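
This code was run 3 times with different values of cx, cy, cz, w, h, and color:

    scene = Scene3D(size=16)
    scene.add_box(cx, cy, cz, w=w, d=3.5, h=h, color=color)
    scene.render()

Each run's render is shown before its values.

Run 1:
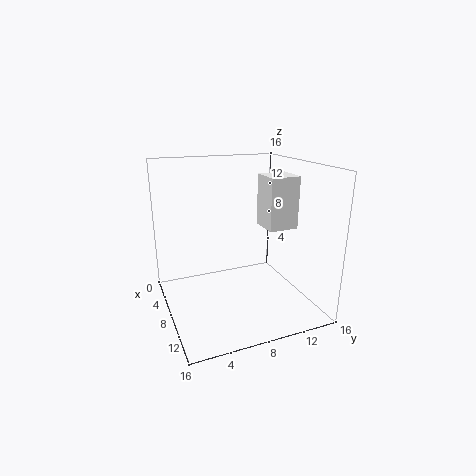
cx = 5.5; cy = 11.5; cz = 8.5; w = 3.5; h = 6; color = 'white'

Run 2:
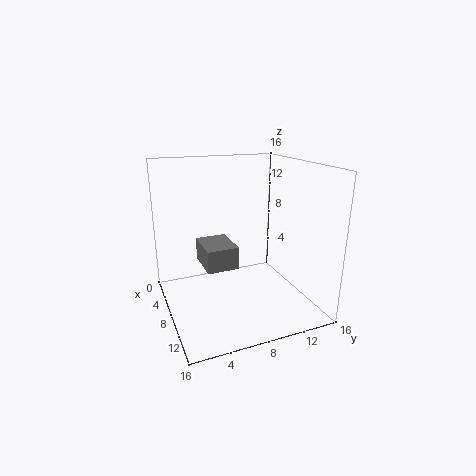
cx = 5; cy = 4; cz = 5; w = 4.5; h = 2.5; color = 'gray'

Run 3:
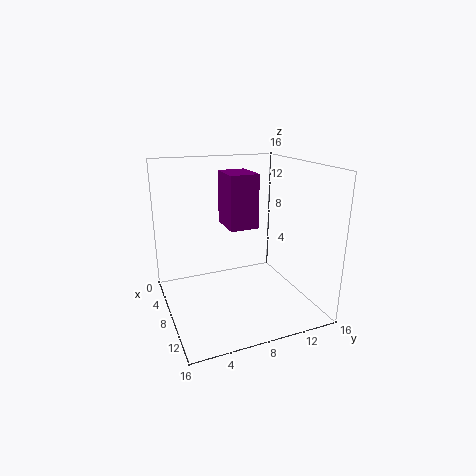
cx = 1.5; cy = 8; cz = 8; w = 4.5; h = 6.5; color = 'purple'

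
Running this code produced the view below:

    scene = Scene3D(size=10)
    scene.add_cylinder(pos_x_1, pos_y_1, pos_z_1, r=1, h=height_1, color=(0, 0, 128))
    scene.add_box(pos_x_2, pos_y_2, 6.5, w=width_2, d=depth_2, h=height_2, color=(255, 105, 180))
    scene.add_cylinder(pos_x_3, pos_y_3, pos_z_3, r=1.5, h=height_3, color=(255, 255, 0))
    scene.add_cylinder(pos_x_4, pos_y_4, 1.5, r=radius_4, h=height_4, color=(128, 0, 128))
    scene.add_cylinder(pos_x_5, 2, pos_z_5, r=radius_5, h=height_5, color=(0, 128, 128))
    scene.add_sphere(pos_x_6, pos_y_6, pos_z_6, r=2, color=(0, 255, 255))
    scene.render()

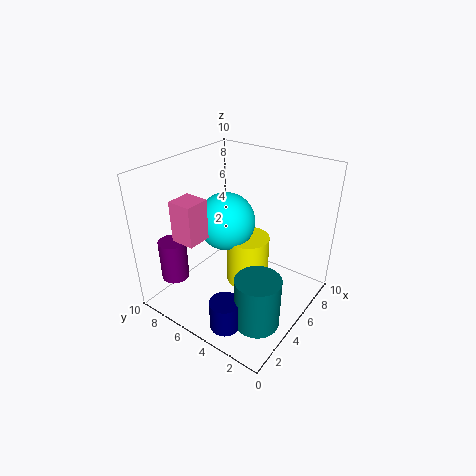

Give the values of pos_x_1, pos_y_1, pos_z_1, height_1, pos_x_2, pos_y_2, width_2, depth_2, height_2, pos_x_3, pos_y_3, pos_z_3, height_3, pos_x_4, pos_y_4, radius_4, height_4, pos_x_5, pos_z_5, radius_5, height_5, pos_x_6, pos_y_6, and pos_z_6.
pos_x_1 = 1.5
pos_y_1 = 3.5
pos_z_1 = 0.5
height_1 = 2
pos_x_2 = 0.5
pos_y_2 = 5
width_2 = 1.5
depth_2 = 1.5
height_2 = 2.5
pos_x_3 = 5.5
pos_y_3 = 4.5
pos_z_3 = 1.5
height_3 = 3.5
pos_x_4 = 2.5
pos_y_4 = 9
radius_4 = 1
height_4 = 3
pos_x_5 = 3
pos_z_5 = 0.5
radius_5 = 1.5
height_5 = 3.5
pos_x_6 = 5
pos_y_6 = 6
pos_z_6 = 6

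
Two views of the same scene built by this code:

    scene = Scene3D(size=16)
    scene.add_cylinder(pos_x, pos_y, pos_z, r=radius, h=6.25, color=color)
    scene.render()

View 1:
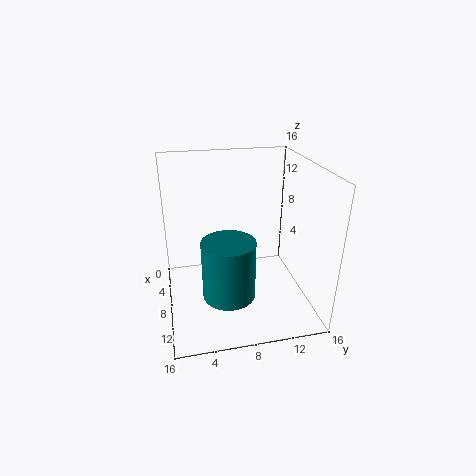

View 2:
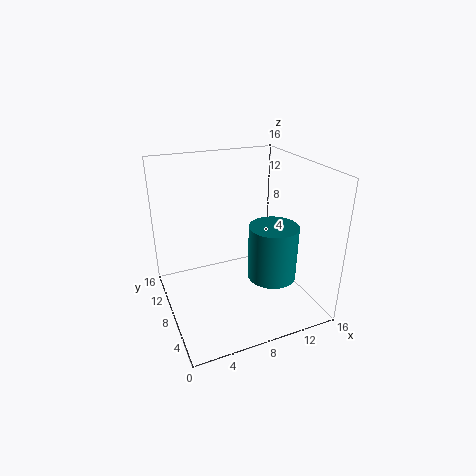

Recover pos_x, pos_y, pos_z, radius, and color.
pos_x = 11.5; pos_y = 6.25; pos_z = 3.25; radius = 2.75; color = 'teal'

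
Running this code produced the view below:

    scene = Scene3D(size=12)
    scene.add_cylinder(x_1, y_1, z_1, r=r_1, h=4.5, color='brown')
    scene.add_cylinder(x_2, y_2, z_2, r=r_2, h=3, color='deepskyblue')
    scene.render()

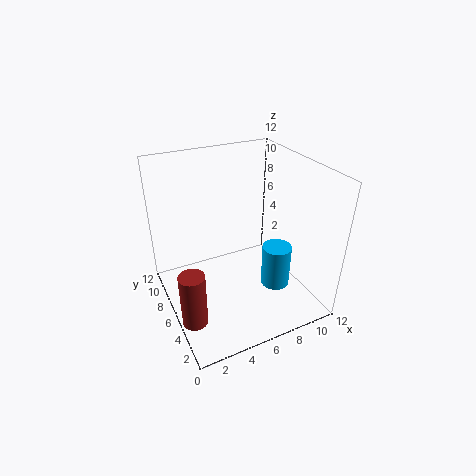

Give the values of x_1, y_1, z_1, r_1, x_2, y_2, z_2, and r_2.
x_1 = 1
y_1 = 3.5
z_1 = 1
r_1 = 1
x_2 = 6.5
y_2 = 1
z_2 = 5
r_2 = 1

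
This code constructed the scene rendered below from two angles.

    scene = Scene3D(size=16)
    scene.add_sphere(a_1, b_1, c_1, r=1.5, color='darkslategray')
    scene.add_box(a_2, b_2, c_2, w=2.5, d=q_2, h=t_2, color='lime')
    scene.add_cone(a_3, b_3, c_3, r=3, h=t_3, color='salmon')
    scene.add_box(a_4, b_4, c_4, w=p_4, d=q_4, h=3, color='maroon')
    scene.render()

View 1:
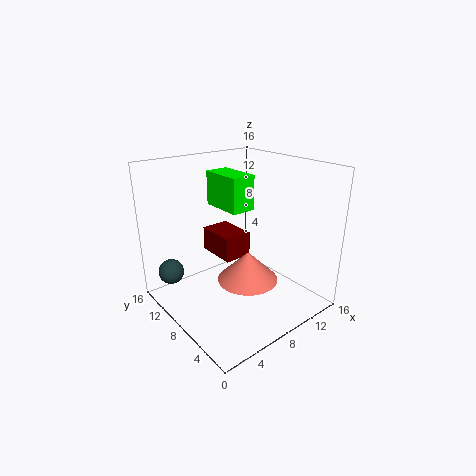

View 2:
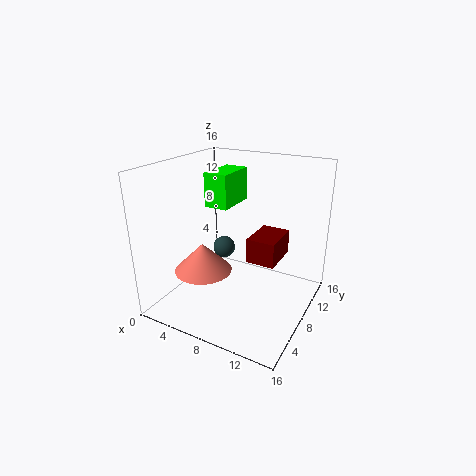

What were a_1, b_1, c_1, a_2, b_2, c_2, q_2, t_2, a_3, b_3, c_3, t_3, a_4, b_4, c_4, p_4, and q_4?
a_1 = 2.5, b_1 = 14, c_1 = 3, a_2 = 5.5, b_2 = 5.5, c_2 = 12, q_2 = 4.5, t_2 = 3.5, a_3 = 6, b_3 = 4, c_3 = 5.5, t_3 = 3, a_4 = 8, b_4 = 10, c_4 = 4, p_4 = 3.5, q_4 = 5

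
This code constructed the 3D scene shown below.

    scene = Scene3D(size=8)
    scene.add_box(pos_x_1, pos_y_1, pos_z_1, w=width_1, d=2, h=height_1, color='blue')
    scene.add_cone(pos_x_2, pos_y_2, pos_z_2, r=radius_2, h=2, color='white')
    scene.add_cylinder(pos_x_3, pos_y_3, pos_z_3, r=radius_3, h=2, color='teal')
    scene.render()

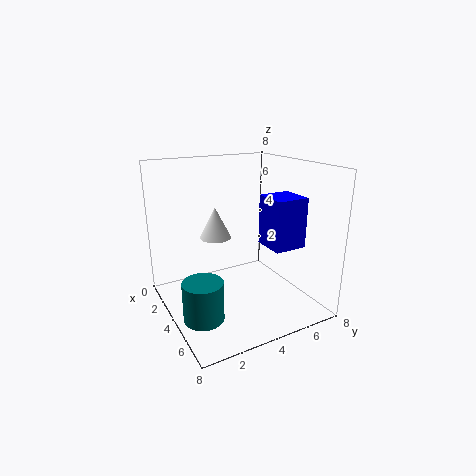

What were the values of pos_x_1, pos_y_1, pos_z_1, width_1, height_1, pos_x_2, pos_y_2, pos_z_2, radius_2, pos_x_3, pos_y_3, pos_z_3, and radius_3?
pos_x_1 = 3; pos_y_1 = 6; pos_z_1 = 3; width_1 = 2; height_1 = 3; pos_x_2 = 1; pos_y_2 = 4; pos_z_2 = 3; radius_2 = 1; pos_x_3 = 6; pos_y_3 = 1; pos_z_3 = 1; radius_3 = 1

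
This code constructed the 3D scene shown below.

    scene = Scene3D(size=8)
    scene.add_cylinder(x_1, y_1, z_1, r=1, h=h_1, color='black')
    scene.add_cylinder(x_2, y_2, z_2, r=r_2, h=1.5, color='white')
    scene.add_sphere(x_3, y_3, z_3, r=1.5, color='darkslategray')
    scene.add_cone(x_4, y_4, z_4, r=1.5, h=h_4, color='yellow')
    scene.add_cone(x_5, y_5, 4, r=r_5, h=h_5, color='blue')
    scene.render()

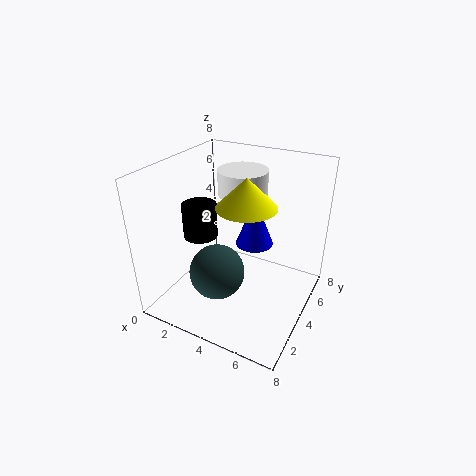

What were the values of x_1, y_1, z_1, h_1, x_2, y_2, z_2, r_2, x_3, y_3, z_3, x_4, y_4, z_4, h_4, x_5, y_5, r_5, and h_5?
x_1 = 1.5
y_1 = 4
z_1 = 3.5
h_1 = 2
x_2 = 3
y_2 = 6.5
z_2 = 5.5
r_2 = 1.5
x_3 = 3.5
y_3 = 2.5
z_3 = 2.5
x_4 = 5
y_4 = 3
z_4 = 6.5
h_4 = 1.5
x_5 = 5
y_5 = 4
r_5 = 1
h_5 = 2.5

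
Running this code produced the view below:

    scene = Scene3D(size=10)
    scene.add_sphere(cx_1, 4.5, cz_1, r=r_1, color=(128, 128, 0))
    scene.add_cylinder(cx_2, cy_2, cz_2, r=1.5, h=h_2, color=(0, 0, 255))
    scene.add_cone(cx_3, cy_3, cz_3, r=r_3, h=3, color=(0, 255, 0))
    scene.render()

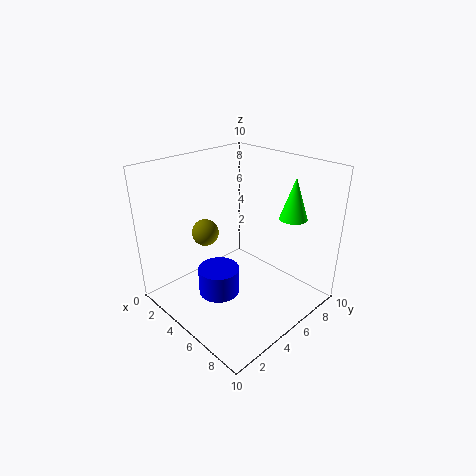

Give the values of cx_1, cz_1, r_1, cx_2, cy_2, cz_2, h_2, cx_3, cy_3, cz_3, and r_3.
cx_1 = 2
cz_1 = 4.5
r_1 = 1
cx_2 = 4
cy_2 = 4
cz_2 = 0.5
h_2 = 2
cx_3 = 7
cy_3 = 8.5
cz_3 = 6
r_3 = 1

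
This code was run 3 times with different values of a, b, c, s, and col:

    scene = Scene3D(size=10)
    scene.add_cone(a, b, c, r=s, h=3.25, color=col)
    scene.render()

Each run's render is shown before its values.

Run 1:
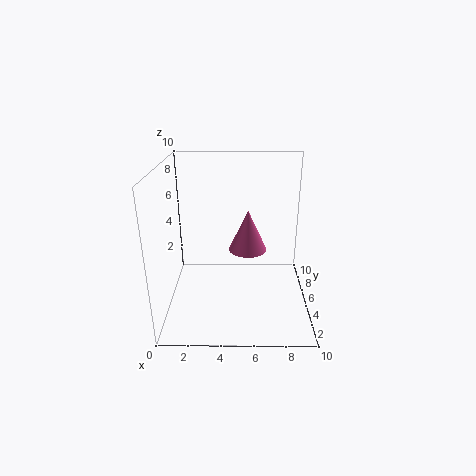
a = 5.75; b = 7.75; c = 2.75; s = 1.5; col = 'hotpink'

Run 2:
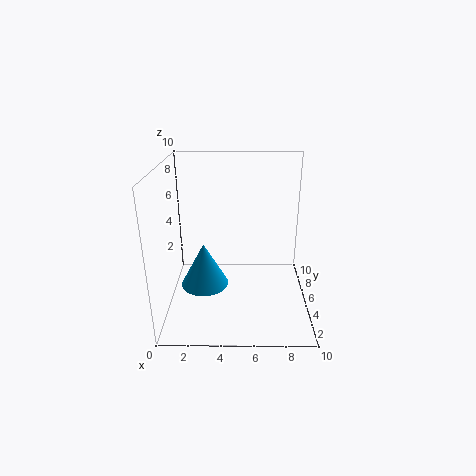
a = 2.5; b = 5.5; c = 1; s = 1.75; col = 'deepskyblue'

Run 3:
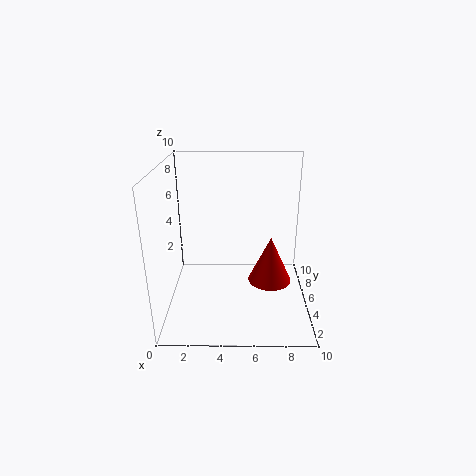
a = 7.25; b = 4.5; c = 2; s = 1.5; col = 'red'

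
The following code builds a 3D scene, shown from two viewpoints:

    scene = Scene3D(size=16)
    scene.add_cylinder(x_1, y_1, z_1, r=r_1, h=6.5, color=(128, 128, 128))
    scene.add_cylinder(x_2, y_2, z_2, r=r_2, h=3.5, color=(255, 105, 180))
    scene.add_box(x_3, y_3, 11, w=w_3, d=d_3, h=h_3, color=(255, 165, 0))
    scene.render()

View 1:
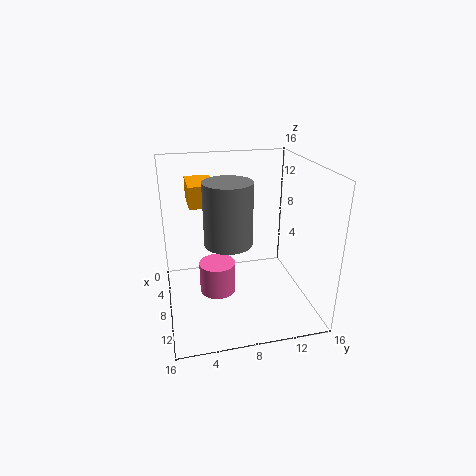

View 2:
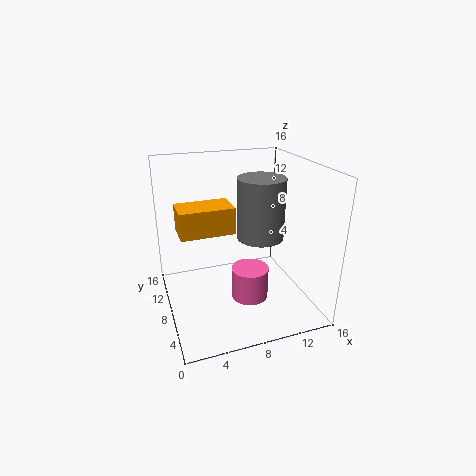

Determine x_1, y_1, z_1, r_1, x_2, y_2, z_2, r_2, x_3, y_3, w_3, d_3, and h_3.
x_1 = 10, y_1 = 6.5, z_1 = 8.5, r_1 = 2.5, x_2 = 8.5, y_2 = 5.5, z_2 = 2, r_2 = 2, x_3 = 1, y_3 = 3, w_3 = 5, d_3 = 3, h_3 = 2.5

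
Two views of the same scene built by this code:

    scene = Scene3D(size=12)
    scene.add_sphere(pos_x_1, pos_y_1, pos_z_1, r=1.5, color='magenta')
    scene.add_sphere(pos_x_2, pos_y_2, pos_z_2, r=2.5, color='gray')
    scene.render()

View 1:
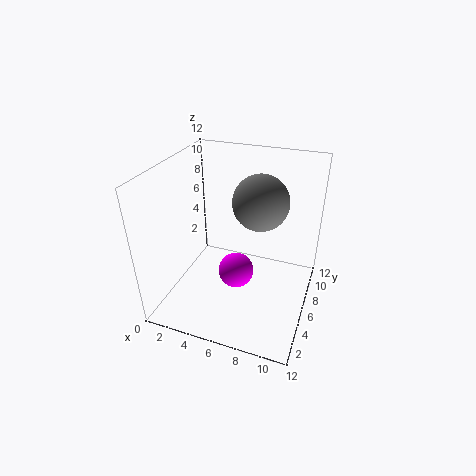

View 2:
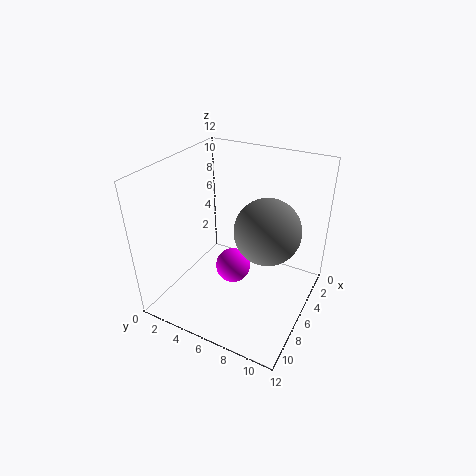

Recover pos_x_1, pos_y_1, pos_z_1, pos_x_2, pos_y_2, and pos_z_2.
pos_x_1 = 6
pos_y_1 = 5.5
pos_z_1 = 3
pos_x_2 = 7
pos_y_2 = 9
pos_z_2 = 8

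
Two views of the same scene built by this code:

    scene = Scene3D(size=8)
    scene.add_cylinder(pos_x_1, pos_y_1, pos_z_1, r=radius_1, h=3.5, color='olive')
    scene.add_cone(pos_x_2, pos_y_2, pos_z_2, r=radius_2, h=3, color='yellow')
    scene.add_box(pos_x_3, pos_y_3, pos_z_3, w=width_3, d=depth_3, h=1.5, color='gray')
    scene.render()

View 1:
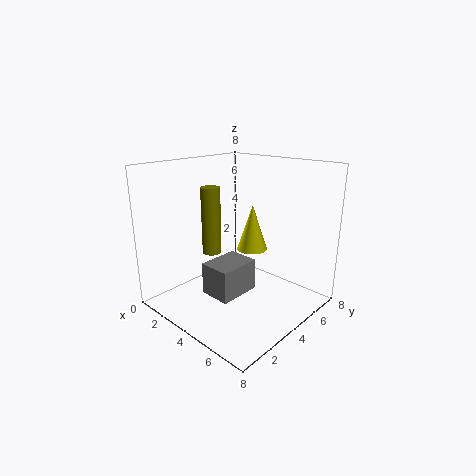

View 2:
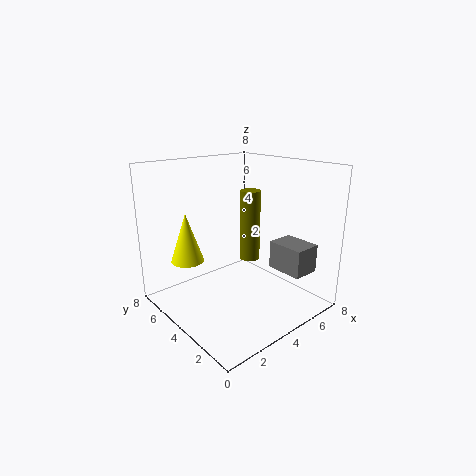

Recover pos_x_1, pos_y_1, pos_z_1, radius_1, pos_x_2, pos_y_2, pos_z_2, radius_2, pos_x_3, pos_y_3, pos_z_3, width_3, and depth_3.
pos_x_1 = 3.5
pos_y_1 = 2.5
pos_z_1 = 3.5
radius_1 = 0.5
pos_x_2 = 2.5
pos_y_2 = 7
pos_z_2 = 2
radius_2 = 1
pos_x_3 = 5
pos_y_3 = 0.5
pos_z_3 = 2.5
width_3 = 1.5
depth_3 = 2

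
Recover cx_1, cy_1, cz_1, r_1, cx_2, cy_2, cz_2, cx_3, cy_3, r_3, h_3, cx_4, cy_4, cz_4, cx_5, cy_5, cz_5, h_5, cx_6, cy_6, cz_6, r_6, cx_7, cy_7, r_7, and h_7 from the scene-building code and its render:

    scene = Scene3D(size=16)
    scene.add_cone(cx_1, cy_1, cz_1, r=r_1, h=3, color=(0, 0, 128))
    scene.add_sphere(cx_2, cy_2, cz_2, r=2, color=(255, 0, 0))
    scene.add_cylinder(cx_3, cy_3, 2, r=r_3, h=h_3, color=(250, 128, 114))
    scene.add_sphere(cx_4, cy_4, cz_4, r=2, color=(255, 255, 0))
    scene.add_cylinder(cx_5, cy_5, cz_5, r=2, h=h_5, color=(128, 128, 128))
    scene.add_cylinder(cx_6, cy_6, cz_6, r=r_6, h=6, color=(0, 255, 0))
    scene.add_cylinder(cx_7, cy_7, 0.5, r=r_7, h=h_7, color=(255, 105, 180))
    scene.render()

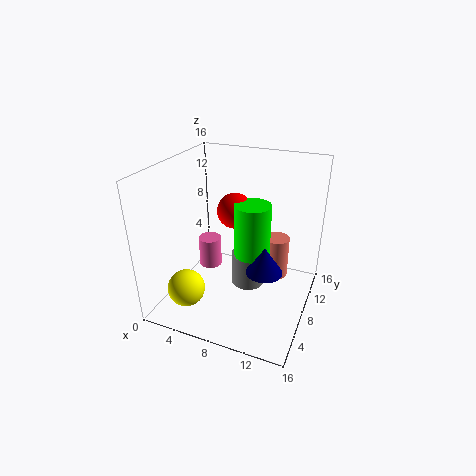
cx_1 = 11.5; cy_1 = 7; cz_1 = 5; r_1 = 2; cx_2 = 7; cy_2 = 9.5; cz_2 = 10.5; cx_3 = 11.5; cy_3 = 11.5; r_3 = 1.5; h_3 = 5; cx_4 = 4; cy_4 = 3; cz_4 = 3.5; cx_5 = 8.5; cy_5 = 10; cz_5 = 1; h_5 = 4; cx_6 = 9.5; cy_6 = 8.5; cz_6 = 6; r_6 = 2; cx_7 = 2; cy_7 = 12.5; r_7 = 1.5; h_7 = 4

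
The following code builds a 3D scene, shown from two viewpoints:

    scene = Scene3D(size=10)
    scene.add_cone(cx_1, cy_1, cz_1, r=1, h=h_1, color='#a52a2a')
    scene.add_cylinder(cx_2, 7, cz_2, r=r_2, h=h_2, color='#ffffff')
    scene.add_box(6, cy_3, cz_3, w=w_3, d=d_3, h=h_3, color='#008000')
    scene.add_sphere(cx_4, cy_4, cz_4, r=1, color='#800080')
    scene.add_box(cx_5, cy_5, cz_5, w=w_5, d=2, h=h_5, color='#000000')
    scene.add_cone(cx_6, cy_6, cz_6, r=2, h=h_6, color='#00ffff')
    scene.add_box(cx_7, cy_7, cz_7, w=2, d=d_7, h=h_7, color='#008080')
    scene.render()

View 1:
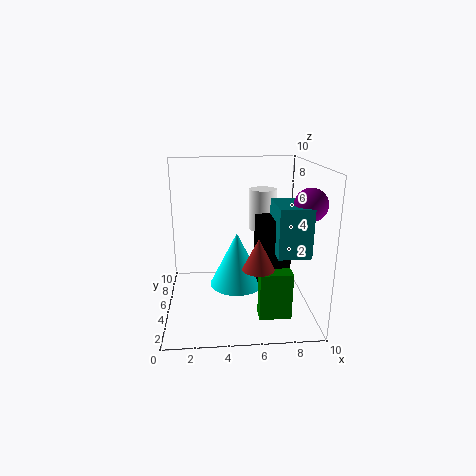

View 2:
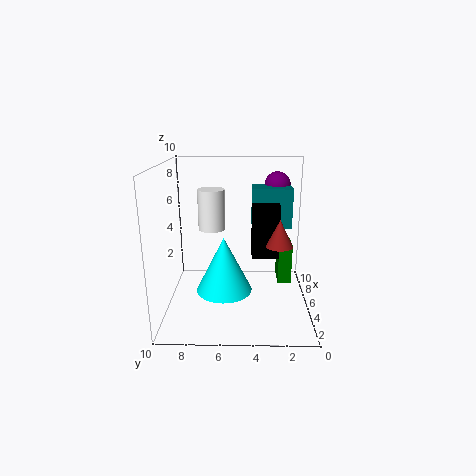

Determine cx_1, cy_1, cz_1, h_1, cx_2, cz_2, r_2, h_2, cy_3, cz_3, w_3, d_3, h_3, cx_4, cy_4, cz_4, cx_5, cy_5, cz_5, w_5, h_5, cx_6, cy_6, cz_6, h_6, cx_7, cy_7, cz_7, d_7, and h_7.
cx_1 = 6, cy_1 = 2, cz_1 = 4, h_1 = 2, cx_2 = 7, cz_2 = 5, r_2 = 1, h_2 = 3, cy_3 = 1, cz_3 = 1, w_3 = 2, d_3 = 1, h_3 = 3, cx_4 = 9, cy_4 = 2, cz_4 = 8, cx_5 = 6, cy_5 = 2, cz_5 = 3, w_5 = 2, h_5 = 4, cx_6 = 5, cy_6 = 6, cz_6 = 1, h_6 = 4, cx_7 = 7, cy_7 = 1, cz_7 = 5, d_7 = 3, h_7 = 3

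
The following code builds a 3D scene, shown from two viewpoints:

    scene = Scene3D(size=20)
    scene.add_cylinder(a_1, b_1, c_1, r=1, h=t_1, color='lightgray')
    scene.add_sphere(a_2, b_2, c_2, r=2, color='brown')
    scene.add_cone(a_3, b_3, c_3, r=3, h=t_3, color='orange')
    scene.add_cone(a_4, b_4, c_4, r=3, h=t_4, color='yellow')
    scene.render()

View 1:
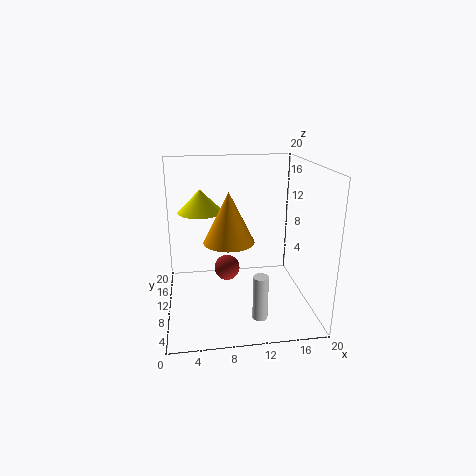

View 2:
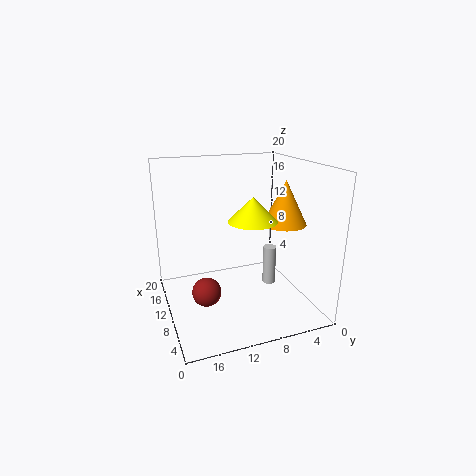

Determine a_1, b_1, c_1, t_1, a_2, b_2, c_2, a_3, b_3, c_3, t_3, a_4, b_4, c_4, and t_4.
a_1 = 12
b_1 = 4
c_1 = 1
t_1 = 6
a_2 = 9
b_2 = 15
c_2 = 3
a_3 = 8
b_3 = 4
c_3 = 12
t_3 = 6
a_4 = 5
b_4 = 10
c_4 = 14
t_4 = 3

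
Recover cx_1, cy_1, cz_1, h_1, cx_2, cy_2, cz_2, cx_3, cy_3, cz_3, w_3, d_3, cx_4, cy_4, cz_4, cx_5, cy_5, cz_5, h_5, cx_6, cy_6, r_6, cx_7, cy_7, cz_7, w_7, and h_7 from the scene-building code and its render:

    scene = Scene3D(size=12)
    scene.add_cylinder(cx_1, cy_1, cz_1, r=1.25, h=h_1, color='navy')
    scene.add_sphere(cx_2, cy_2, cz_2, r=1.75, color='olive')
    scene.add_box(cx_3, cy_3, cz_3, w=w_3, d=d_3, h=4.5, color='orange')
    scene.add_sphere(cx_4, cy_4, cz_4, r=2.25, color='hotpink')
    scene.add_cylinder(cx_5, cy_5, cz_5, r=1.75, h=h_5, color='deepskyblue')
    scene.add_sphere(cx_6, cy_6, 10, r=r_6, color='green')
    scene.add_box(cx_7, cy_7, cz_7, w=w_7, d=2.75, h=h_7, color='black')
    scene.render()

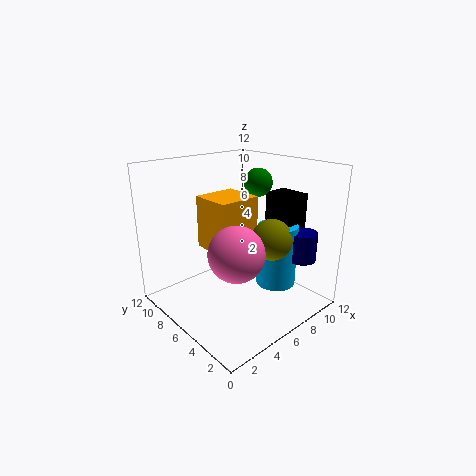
cx_1 = 10.5, cy_1 = 2.75, cz_1 = 3.75, h_1 = 2.5, cx_2 = 8.25, cy_2 = 4.25, cz_2 = 5.75, cx_3 = 4.25, cy_3 = 5.75, cz_3 = 4.75, w_3 = 3.75, d_3 = 3.5, cx_4 = 4.5, cy_4 = 4.5, cz_4 = 5.5, cx_5 = 9.25, cy_5 = 4.5, cz_5 = 1.25, h_5 = 5.5, cx_6 = 9.25, cy_6 = 7, r_6 = 1.25, cx_7 = 9.5, cy_7 = 3.5, cz_7 = 4.5, w_7 = 2.25, h_7 = 4.75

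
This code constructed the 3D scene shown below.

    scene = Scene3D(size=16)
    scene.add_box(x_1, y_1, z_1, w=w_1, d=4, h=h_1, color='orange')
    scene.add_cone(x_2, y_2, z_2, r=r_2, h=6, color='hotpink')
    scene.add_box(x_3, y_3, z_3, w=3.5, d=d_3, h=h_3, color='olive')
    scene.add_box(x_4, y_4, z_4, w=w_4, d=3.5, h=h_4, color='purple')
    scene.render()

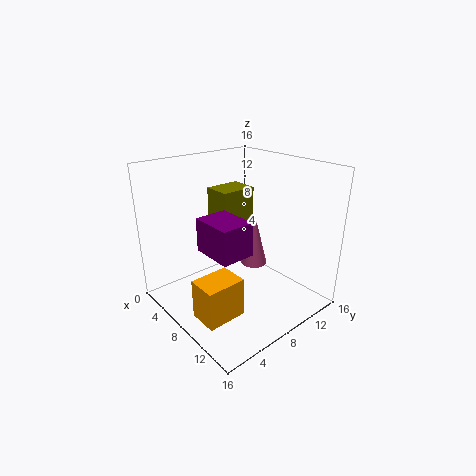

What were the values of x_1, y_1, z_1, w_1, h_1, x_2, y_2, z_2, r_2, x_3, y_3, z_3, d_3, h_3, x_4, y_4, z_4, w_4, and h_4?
x_1 = 10, y_1 = 0.5, z_1 = 2.5, w_1 = 3, h_1 = 4, x_2 = 8.5, y_2 = 10, z_2 = 4.5, r_2 = 1.5, x_3 = 1, y_3 = 9, z_3 = 6, d_3 = 4.5, h_3 = 6, x_4 = 7.5, y_4 = 3, z_4 = 8, w_4 = 4.5, h_4 = 3.5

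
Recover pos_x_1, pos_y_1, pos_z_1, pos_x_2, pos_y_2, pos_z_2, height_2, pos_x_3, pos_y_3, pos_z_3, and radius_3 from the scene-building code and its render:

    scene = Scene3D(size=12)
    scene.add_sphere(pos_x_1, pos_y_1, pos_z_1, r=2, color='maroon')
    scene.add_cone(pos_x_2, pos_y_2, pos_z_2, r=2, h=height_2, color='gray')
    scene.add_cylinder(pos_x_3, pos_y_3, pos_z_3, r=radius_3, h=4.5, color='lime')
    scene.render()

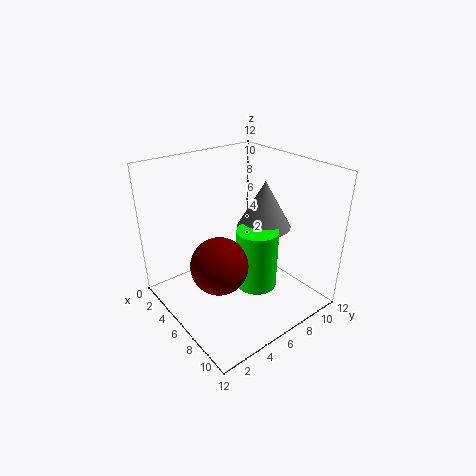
pos_x_1 = 9
pos_y_1 = 2
pos_z_1 = 6.5
pos_x_2 = 8.5
pos_y_2 = 6.5
pos_z_2 = 8
height_2 = 3.5
pos_x_3 = 9.5
pos_y_3 = 5
pos_z_3 = 4
radius_3 = 1.5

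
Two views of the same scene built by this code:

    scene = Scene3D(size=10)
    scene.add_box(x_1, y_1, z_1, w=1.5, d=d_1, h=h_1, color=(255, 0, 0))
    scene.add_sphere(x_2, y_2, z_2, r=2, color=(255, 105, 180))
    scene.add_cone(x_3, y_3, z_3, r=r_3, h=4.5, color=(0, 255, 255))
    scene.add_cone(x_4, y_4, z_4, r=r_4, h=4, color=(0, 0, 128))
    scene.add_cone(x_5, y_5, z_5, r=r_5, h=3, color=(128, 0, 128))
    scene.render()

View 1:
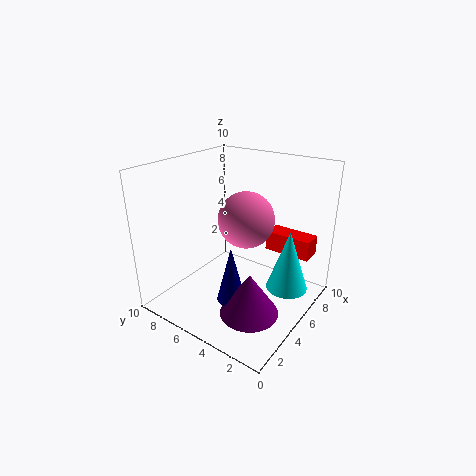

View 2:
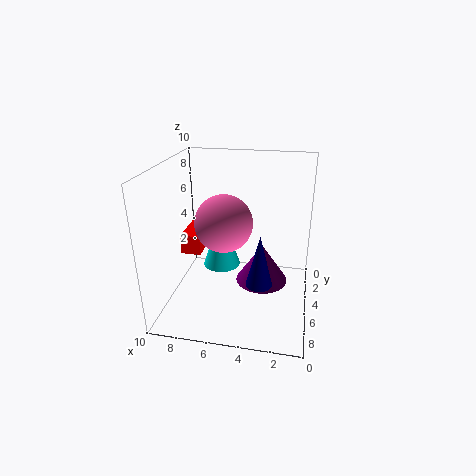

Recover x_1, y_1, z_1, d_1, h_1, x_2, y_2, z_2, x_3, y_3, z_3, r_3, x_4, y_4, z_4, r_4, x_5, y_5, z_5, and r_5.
x_1 = 8; y_1 = 1; z_1 = 3; d_1 = 3.5; h_1 = 1.5; x_2 = 6; y_2 = 5; z_2 = 6; x_3 = 7; y_3 = 2; z_3 = 1; r_3 = 1.5; x_4 = 3.5; y_4 = 4.5; z_4 = 1; r_4 = 1; x_5 = 3.5; y_5 = 3; z_5 = 0.5; r_5 = 2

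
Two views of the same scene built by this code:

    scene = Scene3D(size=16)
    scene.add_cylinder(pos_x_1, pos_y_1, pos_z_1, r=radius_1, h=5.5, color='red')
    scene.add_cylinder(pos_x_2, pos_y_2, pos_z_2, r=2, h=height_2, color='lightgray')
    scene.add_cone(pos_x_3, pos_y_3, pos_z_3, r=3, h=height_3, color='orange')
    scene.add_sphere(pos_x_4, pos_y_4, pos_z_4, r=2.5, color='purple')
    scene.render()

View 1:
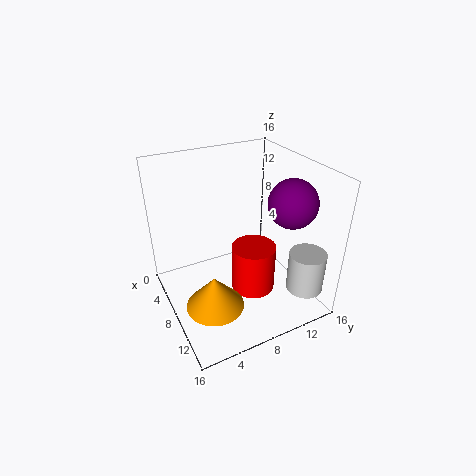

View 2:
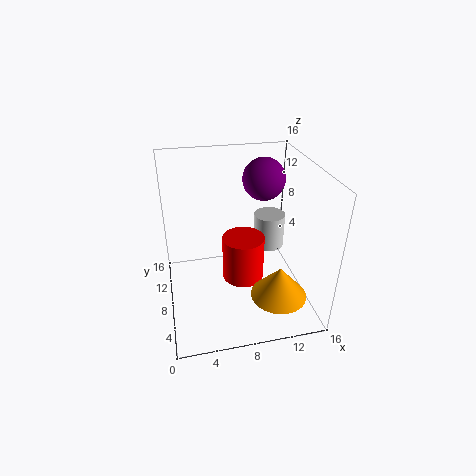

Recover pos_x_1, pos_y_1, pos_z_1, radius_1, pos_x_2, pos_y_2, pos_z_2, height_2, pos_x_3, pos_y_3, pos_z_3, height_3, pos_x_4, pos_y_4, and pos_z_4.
pos_x_1 = 9, pos_y_1 = 9.5, pos_z_1 = 1.5, radius_1 = 2.5, pos_x_2 = 13.5, pos_y_2 = 13.5, pos_z_2 = 3, height_2 = 4.5, pos_x_3 = 11.5, pos_y_3 = 3.5, pos_z_3 = 3, height_3 = 3.5, pos_x_4 = 12, pos_y_4 = 12, pos_z_4 = 13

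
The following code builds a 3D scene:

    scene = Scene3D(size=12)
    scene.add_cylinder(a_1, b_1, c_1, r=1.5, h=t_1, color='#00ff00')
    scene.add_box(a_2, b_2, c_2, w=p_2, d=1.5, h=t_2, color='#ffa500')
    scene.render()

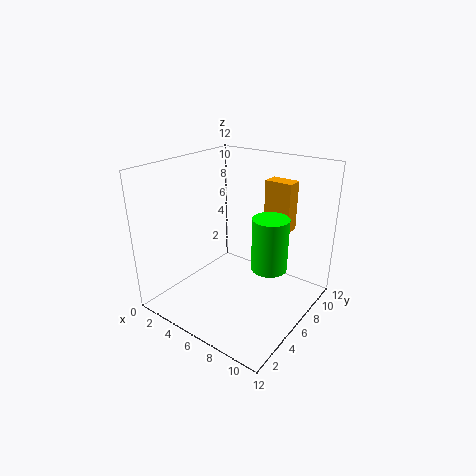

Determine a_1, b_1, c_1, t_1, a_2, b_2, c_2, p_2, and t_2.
a_1 = 8.5; b_1 = 7; c_1 = 3.5; t_1 = 4.5; a_2 = 6; b_2 = 10; c_2 = 5.5; p_2 = 2.5; t_2 = 4.5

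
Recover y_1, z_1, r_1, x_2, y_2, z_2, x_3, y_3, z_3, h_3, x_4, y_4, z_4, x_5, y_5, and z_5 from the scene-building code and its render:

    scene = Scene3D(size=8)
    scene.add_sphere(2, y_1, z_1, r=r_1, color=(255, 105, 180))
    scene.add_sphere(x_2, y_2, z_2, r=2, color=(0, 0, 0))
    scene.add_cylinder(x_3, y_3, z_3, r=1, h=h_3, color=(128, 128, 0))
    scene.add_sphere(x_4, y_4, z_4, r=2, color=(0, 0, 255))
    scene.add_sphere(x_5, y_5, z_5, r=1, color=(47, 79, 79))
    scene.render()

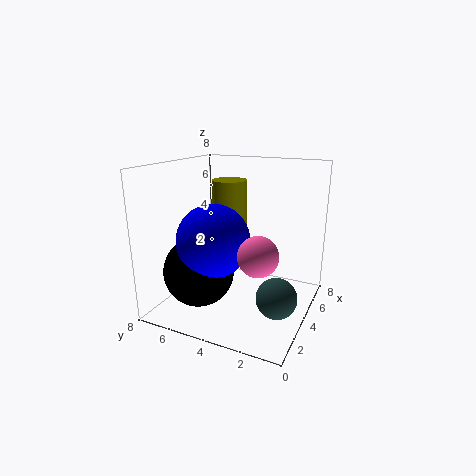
y_1 = 2; z_1 = 4; r_1 = 1; x_2 = 3; y_2 = 6; z_2 = 2; x_3 = 5; y_3 = 5; z_3 = 3; h_3 = 4; x_4 = 3; y_4 = 5; z_4 = 4; x_5 = 2; y_5 = 1; z_5 = 2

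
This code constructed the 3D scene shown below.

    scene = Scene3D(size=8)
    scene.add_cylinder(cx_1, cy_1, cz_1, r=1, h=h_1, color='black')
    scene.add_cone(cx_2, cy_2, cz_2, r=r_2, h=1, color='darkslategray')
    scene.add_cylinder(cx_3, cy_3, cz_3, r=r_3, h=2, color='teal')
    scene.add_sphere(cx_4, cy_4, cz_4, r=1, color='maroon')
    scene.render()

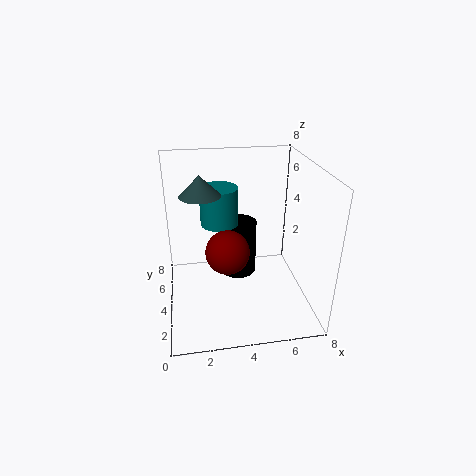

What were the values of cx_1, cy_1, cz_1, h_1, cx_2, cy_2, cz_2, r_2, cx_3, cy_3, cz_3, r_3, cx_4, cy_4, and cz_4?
cx_1 = 4
cy_1 = 4
cz_1 = 2
h_1 = 3
cx_2 = 2
cy_2 = 3
cz_2 = 7
r_2 = 1
cx_3 = 3
cy_3 = 4
cz_3 = 5
r_3 = 1
cx_4 = 3
cy_4 = 1
cz_4 = 5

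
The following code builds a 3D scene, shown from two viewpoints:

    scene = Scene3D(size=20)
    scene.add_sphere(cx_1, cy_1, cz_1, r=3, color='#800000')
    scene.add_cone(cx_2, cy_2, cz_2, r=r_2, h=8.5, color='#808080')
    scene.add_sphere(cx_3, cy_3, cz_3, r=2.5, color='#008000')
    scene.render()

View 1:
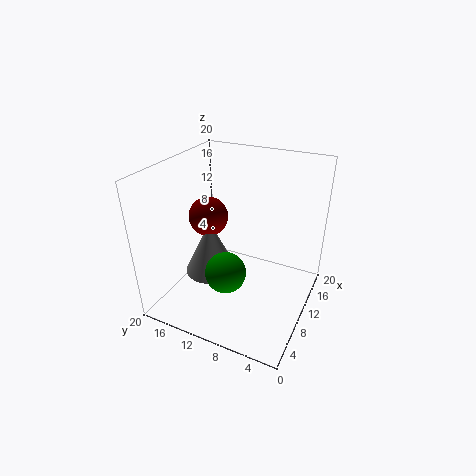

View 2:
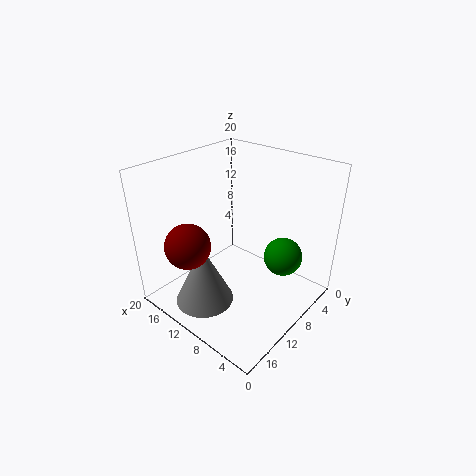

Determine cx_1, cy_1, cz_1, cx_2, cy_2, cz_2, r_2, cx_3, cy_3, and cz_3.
cx_1 = 13
cy_1 = 16.5
cz_1 = 10.5
cx_2 = 11.5
cy_2 = 15.5
cz_2 = 2
r_2 = 4
cx_3 = 3.5
cy_3 = 8.5
cz_3 = 9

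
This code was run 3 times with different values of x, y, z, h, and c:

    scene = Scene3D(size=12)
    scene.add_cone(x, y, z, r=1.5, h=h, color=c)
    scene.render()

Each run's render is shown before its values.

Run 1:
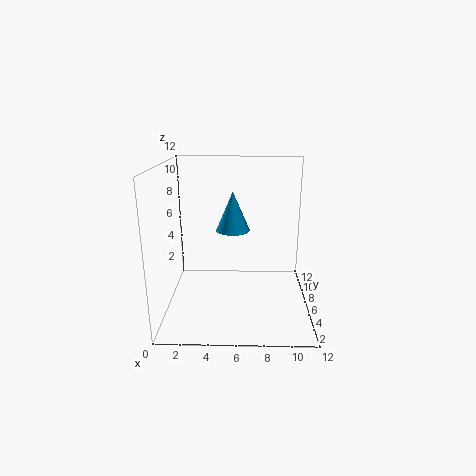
x = 5.5
y = 8
z = 6
h = 3.5
c = 'deepskyblue'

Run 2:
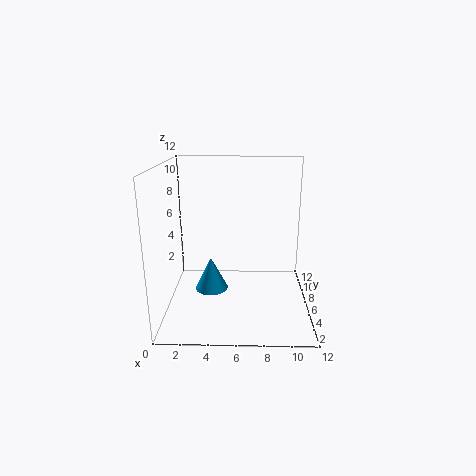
x = 3.5
y = 7.5
z = 0.5
h = 3
c = 'deepskyblue'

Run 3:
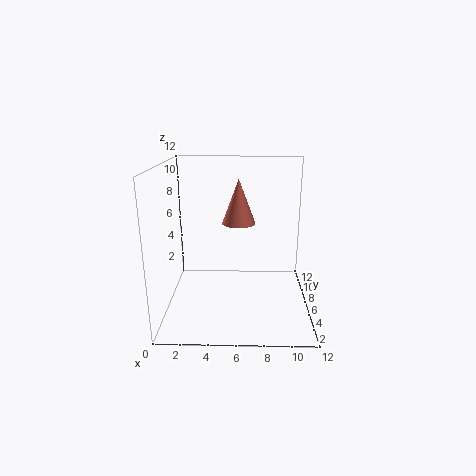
x = 6
y = 8.5
z = 6.5
h = 4
c = 'salmon'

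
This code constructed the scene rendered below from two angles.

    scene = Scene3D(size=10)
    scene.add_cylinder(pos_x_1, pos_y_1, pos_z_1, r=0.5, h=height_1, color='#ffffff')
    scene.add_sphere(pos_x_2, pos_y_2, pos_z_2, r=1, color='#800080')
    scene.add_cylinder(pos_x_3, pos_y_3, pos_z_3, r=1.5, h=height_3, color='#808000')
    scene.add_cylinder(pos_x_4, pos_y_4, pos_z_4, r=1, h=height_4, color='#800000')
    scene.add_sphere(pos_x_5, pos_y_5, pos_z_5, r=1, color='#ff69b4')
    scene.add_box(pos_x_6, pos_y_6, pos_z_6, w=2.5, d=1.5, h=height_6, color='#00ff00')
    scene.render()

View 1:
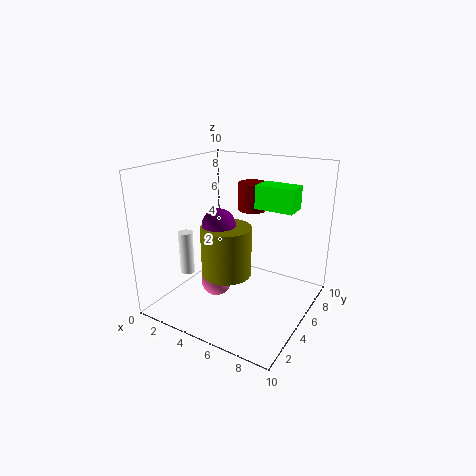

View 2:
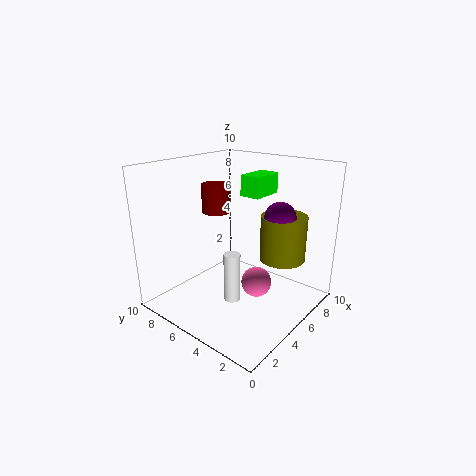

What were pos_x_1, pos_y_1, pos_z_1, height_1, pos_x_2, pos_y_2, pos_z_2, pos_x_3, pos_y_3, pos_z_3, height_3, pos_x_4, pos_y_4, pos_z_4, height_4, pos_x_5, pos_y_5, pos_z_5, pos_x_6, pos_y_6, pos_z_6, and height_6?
pos_x_1 = 2, pos_y_1 = 3, pos_z_1 = 2.5, height_1 = 3, pos_x_2 = 5.5, pos_y_2 = 2, pos_z_2 = 7, pos_x_3 = 6, pos_y_3 = 2, pos_z_3 = 4, height_3 = 3, pos_x_4 = 5, pos_y_4 = 7, pos_z_4 = 6.5, height_4 = 2, pos_x_5 = 4.5, pos_y_5 = 3, pos_z_5 = 2.5, pos_x_6 = 6.5, pos_y_6 = 4.5, pos_z_6 = 7.5, height_6 = 1.5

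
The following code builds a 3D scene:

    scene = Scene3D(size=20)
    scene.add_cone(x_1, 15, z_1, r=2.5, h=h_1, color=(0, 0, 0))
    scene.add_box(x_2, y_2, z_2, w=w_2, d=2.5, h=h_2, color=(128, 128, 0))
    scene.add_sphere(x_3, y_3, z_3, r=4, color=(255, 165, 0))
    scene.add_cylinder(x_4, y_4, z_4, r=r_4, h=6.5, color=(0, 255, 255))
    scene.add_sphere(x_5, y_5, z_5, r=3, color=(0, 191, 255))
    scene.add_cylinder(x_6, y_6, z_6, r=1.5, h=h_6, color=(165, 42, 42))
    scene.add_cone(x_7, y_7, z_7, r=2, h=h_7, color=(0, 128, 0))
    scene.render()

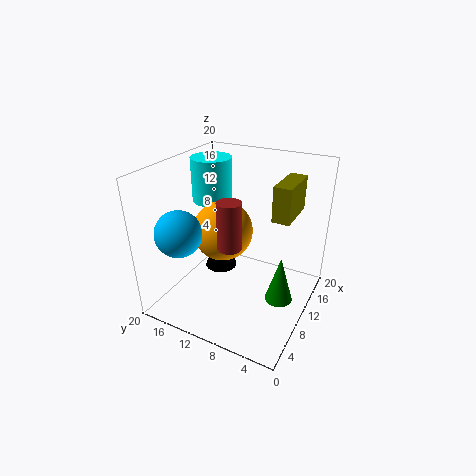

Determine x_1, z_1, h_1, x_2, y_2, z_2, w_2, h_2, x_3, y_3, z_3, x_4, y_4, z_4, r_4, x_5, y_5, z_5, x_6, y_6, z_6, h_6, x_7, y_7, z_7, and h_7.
x_1 = 13.5
z_1 = 2
h_1 = 6
x_2 = 12
y_2 = 3.5
z_2 = 12.5
w_2 = 6.5
h_2 = 5
x_3 = 8.5
y_3 = 11.5
z_3 = 11.5
x_4 = 14
y_4 = 16.5
z_4 = 13
r_4 = 3
x_5 = 3.5
y_5 = 15
z_5 = 12.5
x_6 = 5
y_6 = 8.5
z_6 = 11.5
h_6 = 6
x_7 = 11.5
y_7 = 4
z_7 = 0.5
h_7 = 7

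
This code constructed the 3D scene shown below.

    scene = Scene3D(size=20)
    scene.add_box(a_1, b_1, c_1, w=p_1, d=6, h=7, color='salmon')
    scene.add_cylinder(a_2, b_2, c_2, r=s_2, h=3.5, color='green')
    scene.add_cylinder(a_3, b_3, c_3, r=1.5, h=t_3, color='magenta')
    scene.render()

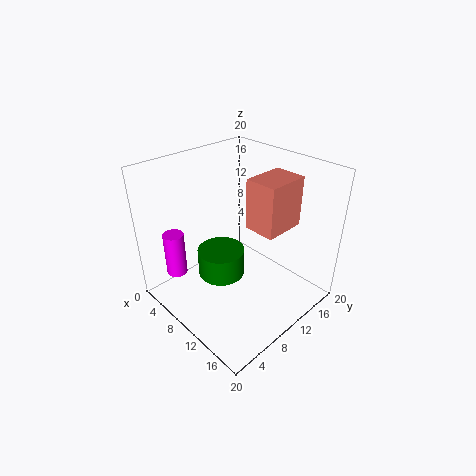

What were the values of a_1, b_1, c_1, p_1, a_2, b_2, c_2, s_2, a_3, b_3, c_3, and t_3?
a_1 = 10.5, b_1 = 11, c_1 = 11.5, p_1 = 4.5, a_2 = 11, b_2 = 6, c_2 = 7, s_2 = 3, a_3 = 3, b_3 = 4, c_3 = 3.5, t_3 = 6.5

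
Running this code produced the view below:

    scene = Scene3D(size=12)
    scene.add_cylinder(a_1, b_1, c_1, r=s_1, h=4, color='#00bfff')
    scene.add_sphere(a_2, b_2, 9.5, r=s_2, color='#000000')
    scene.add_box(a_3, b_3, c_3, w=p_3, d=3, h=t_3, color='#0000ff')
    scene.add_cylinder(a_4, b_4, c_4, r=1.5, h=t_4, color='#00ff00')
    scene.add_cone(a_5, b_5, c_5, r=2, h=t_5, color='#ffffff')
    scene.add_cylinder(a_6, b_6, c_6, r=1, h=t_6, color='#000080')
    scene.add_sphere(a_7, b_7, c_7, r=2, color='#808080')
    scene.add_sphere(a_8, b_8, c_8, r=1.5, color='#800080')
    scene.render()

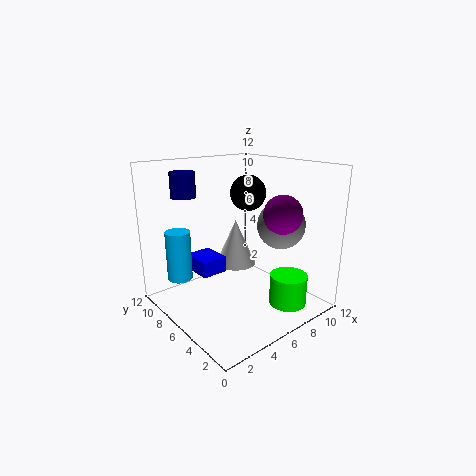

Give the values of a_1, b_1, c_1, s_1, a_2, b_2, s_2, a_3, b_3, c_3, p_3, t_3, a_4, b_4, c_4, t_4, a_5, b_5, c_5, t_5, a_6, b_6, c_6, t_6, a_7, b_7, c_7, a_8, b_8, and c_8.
a_1 = 1.5
b_1 = 8
c_1 = 3
s_1 = 1
a_2 = 7.5
b_2 = 6.5
s_2 = 1.5
a_3 = 4.5
b_3 = 9
c_3 = 1.5
p_3 = 2.5
t_3 = 1.5
a_4 = 8
b_4 = 2
c_4 = 1
t_4 = 2.5
a_5 = 9
b_5 = 10
c_5 = 1.5
t_5 = 4.5
a_6 = 2.5
b_6 = 8.5
c_6 = 9.5
t_6 = 2
a_7 = 9
b_7 = 4
c_7 = 7
a_8 = 7.5
b_8 = 2.5
c_8 = 8.5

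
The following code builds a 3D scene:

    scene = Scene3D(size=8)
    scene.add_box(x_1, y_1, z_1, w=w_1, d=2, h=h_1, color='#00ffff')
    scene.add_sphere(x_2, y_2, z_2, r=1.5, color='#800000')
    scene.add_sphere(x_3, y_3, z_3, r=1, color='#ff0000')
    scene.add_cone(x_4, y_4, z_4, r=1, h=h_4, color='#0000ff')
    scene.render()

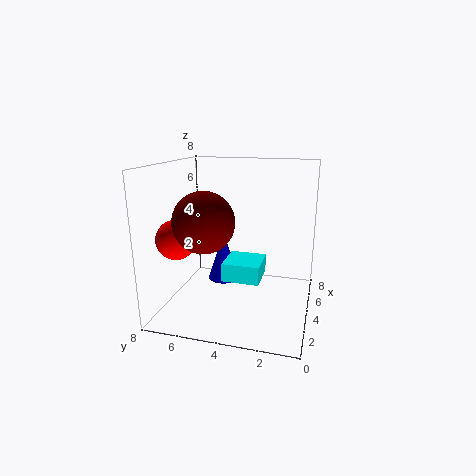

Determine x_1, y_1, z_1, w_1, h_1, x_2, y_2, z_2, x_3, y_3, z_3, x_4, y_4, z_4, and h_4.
x_1 = 2.5
y_1 = 2.5
z_1 = 2
w_1 = 2
h_1 = 1
x_2 = 1.5
y_2 = 5
z_2 = 5.5
x_3 = 1.5
y_3 = 6.5
z_3 = 4.5
x_4 = 6
y_4 = 5.5
z_4 = 0.5
h_4 = 3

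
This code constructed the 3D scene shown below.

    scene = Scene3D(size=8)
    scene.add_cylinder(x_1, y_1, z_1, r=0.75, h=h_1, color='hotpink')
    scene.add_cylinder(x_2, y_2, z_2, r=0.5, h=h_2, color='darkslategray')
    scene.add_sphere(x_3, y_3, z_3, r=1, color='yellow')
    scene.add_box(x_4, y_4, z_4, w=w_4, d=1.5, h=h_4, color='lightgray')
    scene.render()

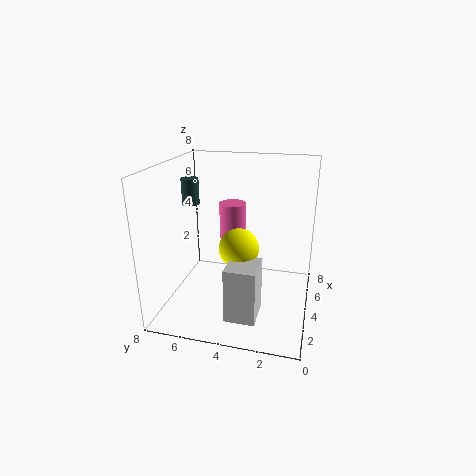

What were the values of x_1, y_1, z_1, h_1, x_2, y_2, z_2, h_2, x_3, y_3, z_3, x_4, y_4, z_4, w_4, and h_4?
x_1 = 4.75
y_1 = 4.5
z_1 = 3.75
h_1 = 2
x_2 = 4.75
y_2 = 7
z_2 = 5.5
h_2 = 1.5
x_3 = 2.25
y_3 = 3.5
z_3 = 4.25
x_4 = 0.25
y_4 = 2.25
z_4 = 1.25
w_4 = 1.75
h_4 = 2.75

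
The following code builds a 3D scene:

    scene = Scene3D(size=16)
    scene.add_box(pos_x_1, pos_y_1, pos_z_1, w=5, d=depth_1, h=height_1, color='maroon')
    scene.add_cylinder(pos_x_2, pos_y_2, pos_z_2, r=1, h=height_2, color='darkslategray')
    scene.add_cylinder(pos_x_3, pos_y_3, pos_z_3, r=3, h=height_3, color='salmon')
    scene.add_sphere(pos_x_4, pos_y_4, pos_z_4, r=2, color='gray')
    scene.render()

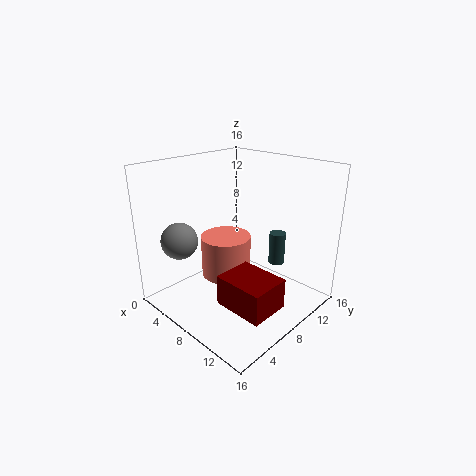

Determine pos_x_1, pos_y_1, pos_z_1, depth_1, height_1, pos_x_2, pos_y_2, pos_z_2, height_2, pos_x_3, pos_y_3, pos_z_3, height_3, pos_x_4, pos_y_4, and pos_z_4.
pos_x_1 = 11; pos_y_1 = 2; pos_z_1 = 4; depth_1 = 4; height_1 = 3; pos_x_2 = 9; pos_y_2 = 14; pos_z_2 = 3; height_2 = 4; pos_x_3 = 5; pos_y_3 = 9; pos_z_3 = 2; height_3 = 5; pos_x_4 = 4; pos_y_4 = 3; pos_z_4 = 8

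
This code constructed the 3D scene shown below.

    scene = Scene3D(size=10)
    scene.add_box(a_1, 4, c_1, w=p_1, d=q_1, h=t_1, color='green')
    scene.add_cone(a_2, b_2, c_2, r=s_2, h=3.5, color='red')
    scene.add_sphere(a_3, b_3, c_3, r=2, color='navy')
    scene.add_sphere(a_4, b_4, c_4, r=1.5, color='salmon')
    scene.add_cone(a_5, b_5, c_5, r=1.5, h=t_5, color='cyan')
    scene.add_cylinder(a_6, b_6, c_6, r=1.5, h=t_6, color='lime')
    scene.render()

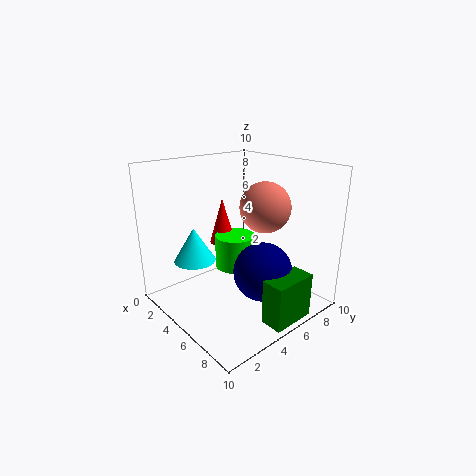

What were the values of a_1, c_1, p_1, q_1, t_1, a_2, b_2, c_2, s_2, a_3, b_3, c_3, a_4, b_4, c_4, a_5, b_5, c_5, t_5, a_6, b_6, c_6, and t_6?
a_1 = 8.5; c_1 = 0.5; p_1 = 1.5; q_1 = 3; t_1 = 3; a_2 = 2; b_2 = 6; c_2 = 3.5; s_2 = 1; a_3 = 7; b_3 = 5.5; c_3 = 3; a_4 = 8; b_4 = 4.5; c_4 = 8; a_5 = 2.5; b_5 = 3; c_5 = 3; t_5 = 2.5; a_6 = 3.5; b_6 = 6; c_6 = 2; t_6 = 2.5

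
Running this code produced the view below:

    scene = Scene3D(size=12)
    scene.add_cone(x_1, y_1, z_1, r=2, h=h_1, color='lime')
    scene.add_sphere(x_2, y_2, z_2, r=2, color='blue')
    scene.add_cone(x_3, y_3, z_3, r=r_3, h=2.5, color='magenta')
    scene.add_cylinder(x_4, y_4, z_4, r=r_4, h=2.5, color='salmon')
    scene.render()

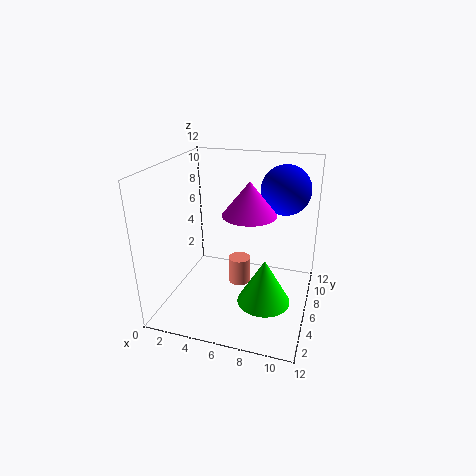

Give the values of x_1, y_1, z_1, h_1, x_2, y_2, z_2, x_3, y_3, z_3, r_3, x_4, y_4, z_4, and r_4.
x_1 = 9; y_1 = 3; z_1 = 2.5; h_1 = 3.5; x_2 = 9.5; y_2 = 7.5; z_2 = 10; x_3 = 7.5; y_3 = 4; z_3 = 9; r_3 = 2; x_4 = 5.5; y_4 = 8; z_4 = 0.5; r_4 = 1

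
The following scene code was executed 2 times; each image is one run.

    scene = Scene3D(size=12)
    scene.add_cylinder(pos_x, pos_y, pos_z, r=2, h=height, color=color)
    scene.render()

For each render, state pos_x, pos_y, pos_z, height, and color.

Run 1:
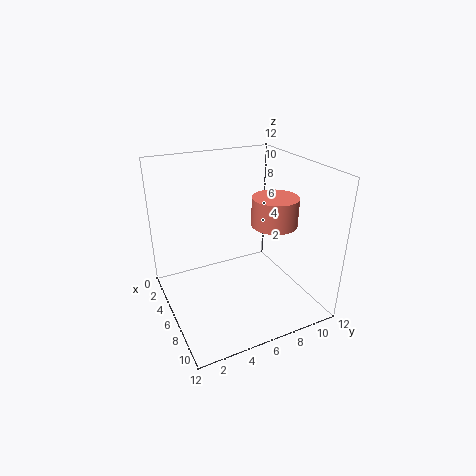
pos_x = 6
pos_y = 9.5
pos_z = 6.5
height = 2.5
color = 'salmon'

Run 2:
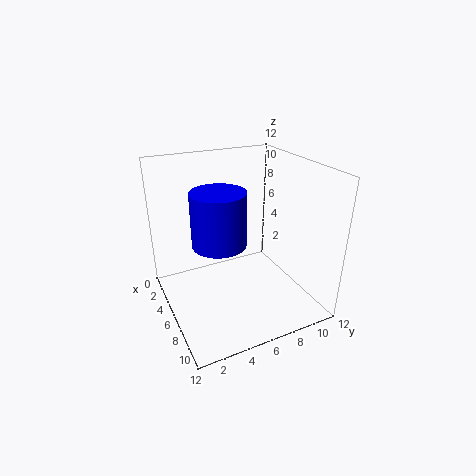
pos_x = 8
pos_y = 3.5
pos_z = 7
height = 4
color = 'blue'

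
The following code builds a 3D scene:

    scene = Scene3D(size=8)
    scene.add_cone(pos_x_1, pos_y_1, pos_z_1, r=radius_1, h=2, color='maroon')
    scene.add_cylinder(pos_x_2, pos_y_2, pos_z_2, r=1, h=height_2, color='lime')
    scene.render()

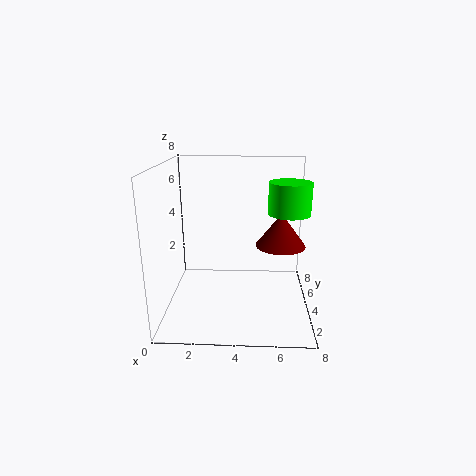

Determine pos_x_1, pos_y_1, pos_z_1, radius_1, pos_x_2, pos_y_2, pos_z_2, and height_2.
pos_x_1 = 6.5, pos_y_1 = 5.5, pos_z_1 = 3, radius_1 = 1.5, pos_x_2 = 6.5, pos_y_2 = 2, pos_z_2 = 6, height_2 = 1.5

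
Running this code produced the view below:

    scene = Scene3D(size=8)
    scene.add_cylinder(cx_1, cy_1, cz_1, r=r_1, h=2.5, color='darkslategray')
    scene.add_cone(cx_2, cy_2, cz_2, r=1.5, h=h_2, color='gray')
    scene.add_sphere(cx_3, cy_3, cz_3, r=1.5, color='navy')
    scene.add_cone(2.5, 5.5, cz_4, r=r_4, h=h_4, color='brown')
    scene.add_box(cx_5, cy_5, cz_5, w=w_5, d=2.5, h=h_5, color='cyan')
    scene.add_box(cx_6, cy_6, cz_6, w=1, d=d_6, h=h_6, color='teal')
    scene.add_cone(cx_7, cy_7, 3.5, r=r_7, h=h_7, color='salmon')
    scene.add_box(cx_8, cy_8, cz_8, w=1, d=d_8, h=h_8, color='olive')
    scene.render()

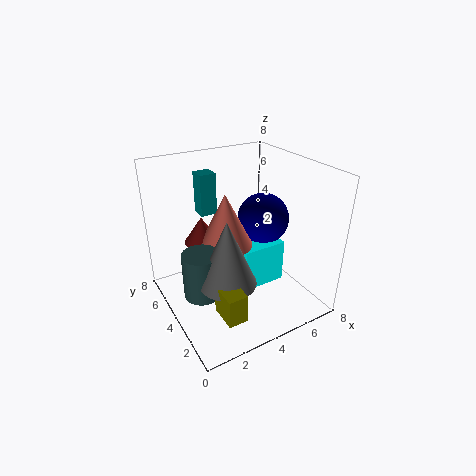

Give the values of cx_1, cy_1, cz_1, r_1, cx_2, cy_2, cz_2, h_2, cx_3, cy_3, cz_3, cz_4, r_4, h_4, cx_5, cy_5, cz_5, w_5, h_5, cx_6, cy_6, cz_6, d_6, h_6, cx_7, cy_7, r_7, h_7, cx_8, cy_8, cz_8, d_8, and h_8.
cx_1 = 1.5
cy_1 = 3.5
cz_1 = 1.5
r_1 = 1
cx_2 = 2.5
cy_2 = 2.5
cz_2 = 2.5
h_2 = 3.5
cx_3 = 6
cy_3 = 4.5
cz_3 = 4.5
cz_4 = 3.5
r_4 = 1
h_4 = 1.5
cx_5 = 4
cy_5 = 3
cz_5 = 1
w_5 = 2.5
h_5 = 2.5
cx_6 = 3
cy_6 = 6.5
cz_6 = 4.5
d_6 = 1
h_6 = 2.5
cx_7 = 3.5
cy_7 = 4.5
r_7 = 1.5
h_7 = 3
cx_8 = 1.5
cy_8 = 0.5
cz_8 = 1.5
d_8 = 1.5
h_8 = 1.5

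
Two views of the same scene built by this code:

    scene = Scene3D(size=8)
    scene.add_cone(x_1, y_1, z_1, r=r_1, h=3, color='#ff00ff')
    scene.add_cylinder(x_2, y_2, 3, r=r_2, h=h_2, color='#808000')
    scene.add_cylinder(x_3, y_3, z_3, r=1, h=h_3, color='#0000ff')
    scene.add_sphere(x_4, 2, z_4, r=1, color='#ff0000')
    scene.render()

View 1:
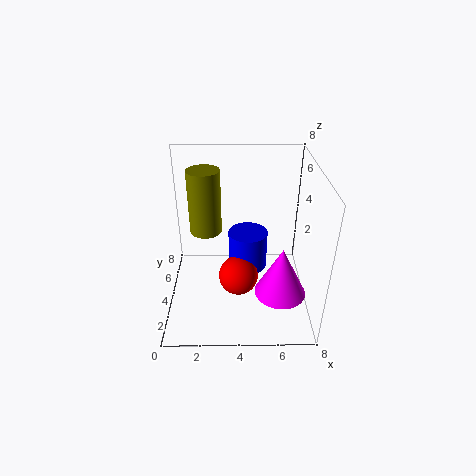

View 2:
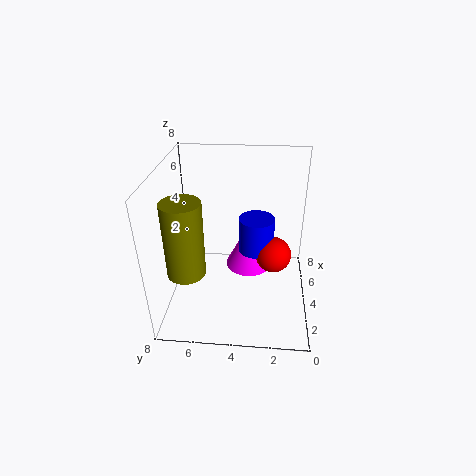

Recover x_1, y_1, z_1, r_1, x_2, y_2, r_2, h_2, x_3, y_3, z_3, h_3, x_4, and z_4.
x_1 = 6.5; y_1 = 3.5; z_1 = 0.5; r_1 = 1.5; x_2 = 2; y_2 = 6.5; r_2 = 1; h_2 = 4; x_3 = 4.5; y_3 = 3; z_3 = 3; h_3 = 2; x_4 = 4; z_4 = 3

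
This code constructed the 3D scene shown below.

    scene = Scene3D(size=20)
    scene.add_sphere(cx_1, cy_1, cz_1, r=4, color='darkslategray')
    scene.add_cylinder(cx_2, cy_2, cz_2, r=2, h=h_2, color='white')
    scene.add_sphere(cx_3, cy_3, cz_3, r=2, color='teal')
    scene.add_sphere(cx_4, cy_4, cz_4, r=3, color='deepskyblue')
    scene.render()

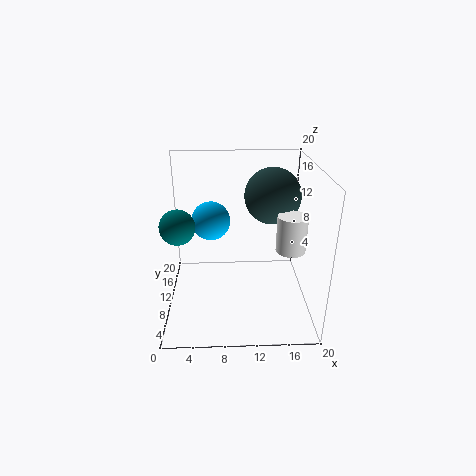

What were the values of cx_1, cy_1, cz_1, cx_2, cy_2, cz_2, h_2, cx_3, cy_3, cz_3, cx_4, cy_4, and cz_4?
cx_1 = 15, cy_1 = 13, cz_1 = 15, cx_2 = 17, cy_2 = 8, cz_2 = 9, h_2 = 5, cx_3 = 3, cy_3 = 3, cz_3 = 15, cx_4 = 6, cy_4 = 16, cz_4 = 10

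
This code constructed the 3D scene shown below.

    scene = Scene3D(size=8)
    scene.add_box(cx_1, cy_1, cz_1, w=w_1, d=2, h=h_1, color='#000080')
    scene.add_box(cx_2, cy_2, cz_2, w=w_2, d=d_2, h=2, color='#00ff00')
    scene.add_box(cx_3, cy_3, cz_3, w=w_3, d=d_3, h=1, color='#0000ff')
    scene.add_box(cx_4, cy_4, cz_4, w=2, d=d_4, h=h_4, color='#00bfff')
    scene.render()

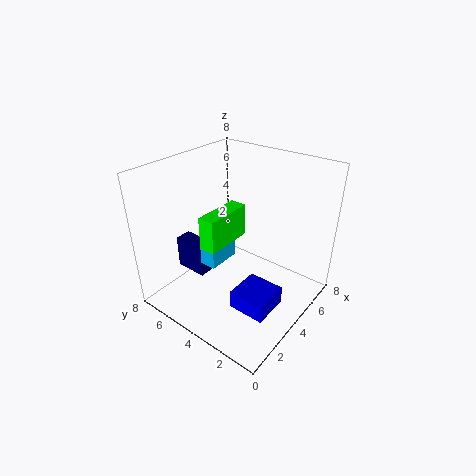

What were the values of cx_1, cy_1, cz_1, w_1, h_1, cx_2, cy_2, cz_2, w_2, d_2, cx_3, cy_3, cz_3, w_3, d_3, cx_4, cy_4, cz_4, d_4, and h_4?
cx_1 = 3
cy_1 = 6
cz_1 = 1
w_1 = 1
h_1 = 2
cx_2 = 3
cy_2 = 5
cz_2 = 3
w_2 = 3
d_2 = 1
cx_3 = 2
cy_3 = 1
cz_3 = 1
w_3 = 2
d_3 = 2
cx_4 = 3
cy_4 = 5
cz_4 = 2
d_4 = 1
h_4 = 1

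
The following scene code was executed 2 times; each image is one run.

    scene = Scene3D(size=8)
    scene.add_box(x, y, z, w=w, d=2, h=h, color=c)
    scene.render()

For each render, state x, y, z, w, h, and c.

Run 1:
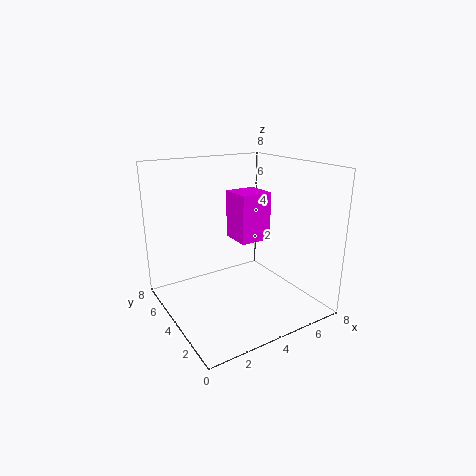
x = 5
y = 5
z = 3
w = 2
h = 3
c = 'magenta'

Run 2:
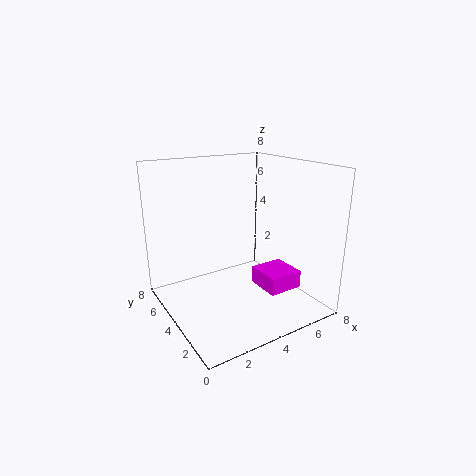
x = 5
y = 2
z = 1
w = 2
h = 1
c = 'magenta'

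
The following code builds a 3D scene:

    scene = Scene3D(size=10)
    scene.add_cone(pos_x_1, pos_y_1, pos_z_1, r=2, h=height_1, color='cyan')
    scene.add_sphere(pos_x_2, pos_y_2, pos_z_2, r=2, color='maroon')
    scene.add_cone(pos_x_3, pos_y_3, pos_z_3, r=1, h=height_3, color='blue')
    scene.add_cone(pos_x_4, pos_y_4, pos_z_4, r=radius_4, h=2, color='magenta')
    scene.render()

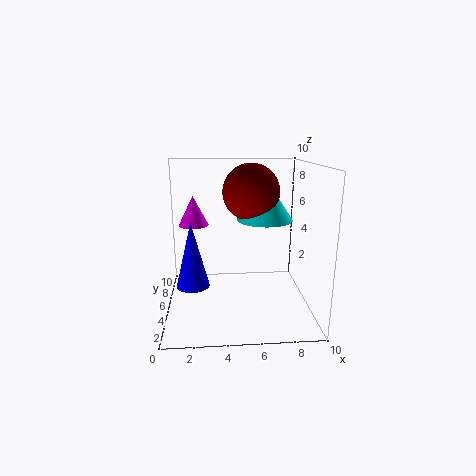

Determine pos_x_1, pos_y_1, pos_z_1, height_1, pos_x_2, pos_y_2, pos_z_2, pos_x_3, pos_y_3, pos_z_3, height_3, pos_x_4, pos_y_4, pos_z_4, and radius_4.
pos_x_1 = 7
pos_y_1 = 6
pos_z_1 = 6
height_1 = 3
pos_x_2 = 6
pos_y_2 = 6
pos_z_2 = 8
pos_x_3 = 2
pos_y_3 = 2
pos_z_3 = 3
height_3 = 4
pos_x_4 = 2
pos_y_4 = 5
pos_z_4 = 6
radius_4 = 1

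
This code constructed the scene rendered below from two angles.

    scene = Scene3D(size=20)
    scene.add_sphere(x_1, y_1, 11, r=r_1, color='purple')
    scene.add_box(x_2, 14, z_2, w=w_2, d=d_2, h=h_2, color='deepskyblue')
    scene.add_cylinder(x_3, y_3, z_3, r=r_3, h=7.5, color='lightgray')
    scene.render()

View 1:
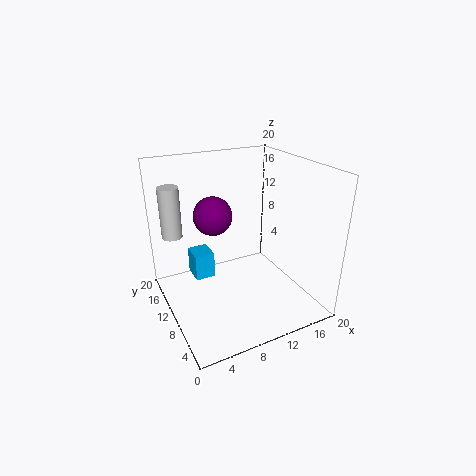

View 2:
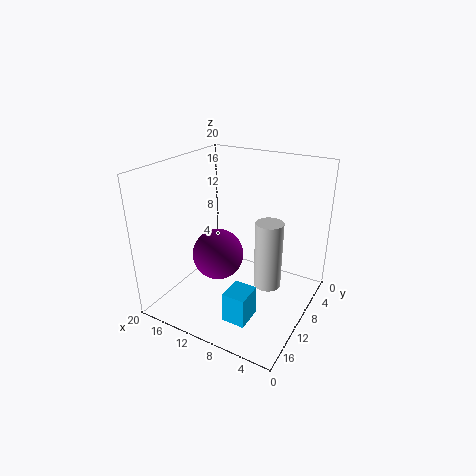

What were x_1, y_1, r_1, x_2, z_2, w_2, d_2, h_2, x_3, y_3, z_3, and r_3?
x_1 = 9, y_1 = 16.5, r_1 = 3, x_2 = 5, z_2 = 2, w_2 = 3, d_2 = 3.5, h_2 = 4, x_3 = 2.5, y_3 = 16.5, z_3 = 9, r_3 = 1.5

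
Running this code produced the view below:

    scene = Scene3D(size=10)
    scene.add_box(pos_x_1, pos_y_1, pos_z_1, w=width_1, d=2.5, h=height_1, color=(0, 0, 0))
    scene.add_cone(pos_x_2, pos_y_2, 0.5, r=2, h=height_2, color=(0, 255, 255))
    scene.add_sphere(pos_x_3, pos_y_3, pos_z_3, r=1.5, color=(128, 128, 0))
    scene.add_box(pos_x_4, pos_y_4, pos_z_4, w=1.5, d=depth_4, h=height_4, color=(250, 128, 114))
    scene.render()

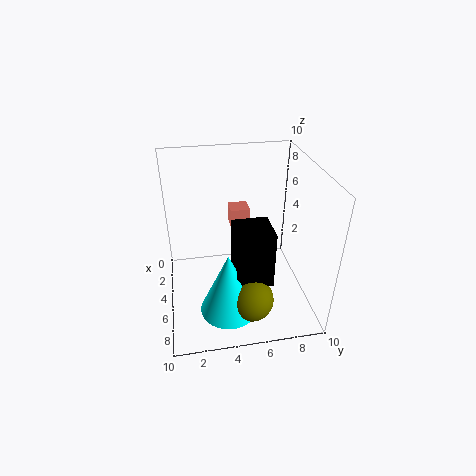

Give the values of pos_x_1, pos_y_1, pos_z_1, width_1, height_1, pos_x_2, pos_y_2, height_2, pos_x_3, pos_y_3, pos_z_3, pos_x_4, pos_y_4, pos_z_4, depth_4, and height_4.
pos_x_1 = 5
pos_y_1 = 4.5
pos_z_1 = 2.5
width_1 = 2.5
height_1 = 4
pos_x_2 = 7
pos_y_2 = 4
height_2 = 4.5
pos_x_3 = 7.5
pos_y_3 = 5.5
pos_z_3 = 1.5
pos_x_4 = 0.5
pos_y_4 = 5
pos_z_4 = 4
depth_4 = 1.5
height_4 = 1.5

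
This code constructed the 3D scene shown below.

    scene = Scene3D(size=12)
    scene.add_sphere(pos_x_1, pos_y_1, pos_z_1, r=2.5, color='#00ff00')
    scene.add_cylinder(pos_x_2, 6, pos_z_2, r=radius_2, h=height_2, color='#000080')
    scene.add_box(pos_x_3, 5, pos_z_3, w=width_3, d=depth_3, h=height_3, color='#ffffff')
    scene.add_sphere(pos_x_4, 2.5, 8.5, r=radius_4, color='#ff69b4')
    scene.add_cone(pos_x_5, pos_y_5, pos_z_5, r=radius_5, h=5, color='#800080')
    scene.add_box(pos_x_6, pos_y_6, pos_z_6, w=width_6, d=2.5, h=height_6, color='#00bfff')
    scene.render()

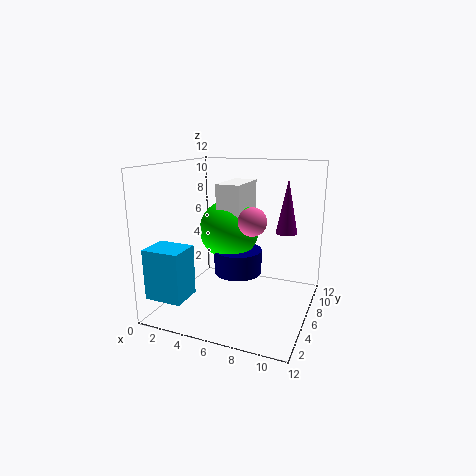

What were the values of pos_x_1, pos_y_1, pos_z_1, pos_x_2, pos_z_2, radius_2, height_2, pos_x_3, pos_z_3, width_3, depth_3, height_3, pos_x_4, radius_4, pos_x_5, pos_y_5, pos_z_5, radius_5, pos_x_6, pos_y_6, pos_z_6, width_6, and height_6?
pos_x_1 = 5
pos_y_1 = 6.5
pos_z_1 = 6.5
pos_x_2 = 6
pos_z_2 = 3
radius_2 = 2
height_2 = 2
pos_x_3 = 4.5
pos_z_3 = 5.5
width_3 = 2
depth_3 = 4
height_3 = 5
pos_x_4 = 8.5
radius_4 = 1
pos_x_5 = 9
pos_y_5 = 10.5
pos_z_5 = 5.5
radius_5 = 1
pos_x_6 = 0.5
pos_y_6 = 0.5
pos_z_6 = 2
width_6 = 3
height_6 = 4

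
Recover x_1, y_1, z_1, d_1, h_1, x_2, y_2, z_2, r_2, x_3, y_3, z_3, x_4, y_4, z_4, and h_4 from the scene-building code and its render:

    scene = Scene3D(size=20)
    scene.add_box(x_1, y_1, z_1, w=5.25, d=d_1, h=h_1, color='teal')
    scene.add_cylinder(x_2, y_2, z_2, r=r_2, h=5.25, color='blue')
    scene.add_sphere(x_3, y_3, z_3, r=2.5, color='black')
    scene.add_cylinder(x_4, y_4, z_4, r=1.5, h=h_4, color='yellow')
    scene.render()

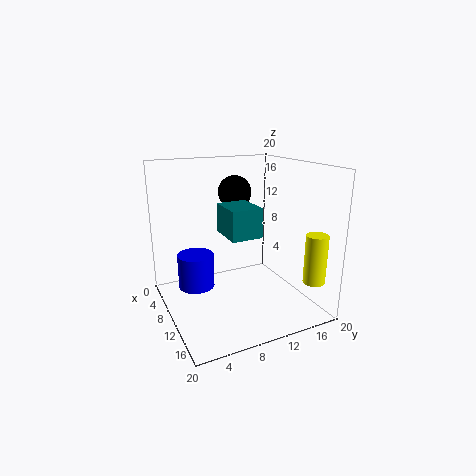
x_1 = 8, y_1 = 7.75, z_1 = 10.75, d_1 = 4.25, h_1 = 4, x_2 = 4.5, y_2 = 5.5, z_2 = 1, r_2 = 2.75, x_3 = 4.75, y_3 = 12, z_3 = 15.25, x_4 = 16.75, y_4 = 18.25, z_4 = 4.5, h_4 = 6.75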